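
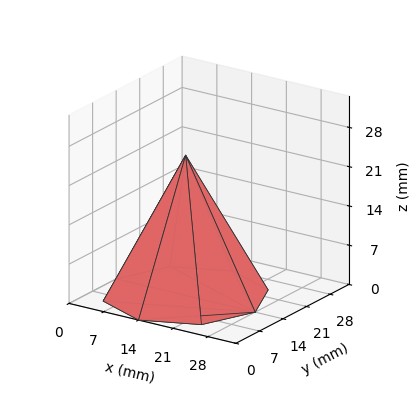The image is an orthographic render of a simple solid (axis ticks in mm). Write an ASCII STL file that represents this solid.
Reading the render: the shape is a regular 8-sided pyramid, base circumscribed radius ≈ 14 mm, apex at z ≈ 25 mm (dimensions read to the nearest mm from the axis ticks). For the STL, each face is triangulated and given an outward normal.

solid part
  facet normal 0.0000 0.0000 -1.0000
    outer loop
      vertex 14.0 28.0 0.0
      vertex 23.9 23.9 0.0
      vertex 28.0 14.0 0.0
    endloop
  endfacet
  facet normal 0.0000 0.0000 -1.0000
    outer loop
      vertex 4.1 23.9 0.0
      vertex 14.0 28.0 0.0
      vertex 28.0 14.0 0.0
    endloop
  endfacet
  facet normal 0.0000 0.0000 -1.0000
    outer loop
      vertex 0.0 14.0 0.0
      vertex 4.1 23.9 0.0
      vertex 28.0 14.0 0.0
    endloop
  endfacet
  facet normal 0.0000 0.0000 -1.0000
    outer loop
      vertex 4.1 4.1 0.0
      vertex 0.0 14.0 0.0
      vertex 28.0 14.0 0.0
    endloop
  endfacet
  facet normal 0.0000 0.0000 -1.0000
    outer loop
      vertex 14.0 0.0 0.0
      vertex 4.1 4.1 0.0
      vertex 28.0 14.0 0.0
    endloop
  endfacet
  facet normal 0.0000 0.0000 -1.0000
    outer loop
      vertex 23.9 4.1 0.0
      vertex 14.0 0.0 0.0
      vertex 28.0 14.0 0.0
    endloop
  endfacet
  facet normal 0.8206 0.3398 0.4595
    outer loop
      vertex 28.0 14.0 0.0
      vertex 23.9 23.9 0.0
      vertex 14.0 14.0 25.0
    endloop
  endfacet
  facet normal 0.3398 0.8206 0.4595
    outer loop
      vertex 23.9 23.9 0.0
      vertex 14.0 28.0 0.0
      vertex 14.0 14.0 25.0
    endloop
  endfacet
  facet normal -0.3398 0.8206 0.4595
    outer loop
      vertex 14.0 28.0 0.0
      vertex 4.1 23.9 0.0
      vertex 14.0 14.0 25.0
    endloop
  endfacet
  facet normal -0.8206 0.3398 0.4595
    outer loop
      vertex 4.1 23.9 0.0
      vertex 0.0 14.0 0.0
      vertex 14.0 14.0 25.0
    endloop
  endfacet
  facet normal -0.8206 -0.3398 0.4595
    outer loop
      vertex 0.0 14.0 0.0
      vertex 4.1 4.1 0.0
      vertex 14.0 14.0 25.0
    endloop
  endfacet
  facet normal -0.3398 -0.8206 0.4595
    outer loop
      vertex 4.1 4.1 0.0
      vertex 14.0 0.0 0.0
      vertex 14.0 14.0 25.0
    endloop
  endfacet
  facet normal 0.3398 -0.8206 0.4595
    outer loop
      vertex 14.0 0.0 0.0
      vertex 23.9 4.1 0.0
      vertex 14.0 14.0 25.0
    endloop
  endfacet
  facet normal 0.8206 -0.3398 0.4595
    outer loop
      vertex 23.9 4.1 0.0
      vertex 28.0 14.0 0.0
      vertex 14.0 14.0 25.0
    endloop
  endfacet
endsolid part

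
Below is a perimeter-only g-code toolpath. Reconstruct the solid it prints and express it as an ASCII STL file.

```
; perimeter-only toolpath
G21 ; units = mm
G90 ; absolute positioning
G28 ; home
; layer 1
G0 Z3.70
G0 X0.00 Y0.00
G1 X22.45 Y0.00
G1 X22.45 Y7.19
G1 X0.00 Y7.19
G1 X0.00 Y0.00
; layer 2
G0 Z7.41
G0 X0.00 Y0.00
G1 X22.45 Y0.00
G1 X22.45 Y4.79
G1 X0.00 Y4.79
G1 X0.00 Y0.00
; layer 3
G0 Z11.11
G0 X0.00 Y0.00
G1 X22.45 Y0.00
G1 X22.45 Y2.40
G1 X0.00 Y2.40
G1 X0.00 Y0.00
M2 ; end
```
solid part
  facet normal 0.0000 0.0000 -1.0000
    outer loop
      vertex 22.45 9.59 0.00
      vertex 22.45 0.00 0.00
      vertex 0.00 0.00 0.00
    endloop
  endfacet
  facet normal 0.0000 0.0000 -1.0000
    outer loop
      vertex 0.00 9.59 0.00
      vertex 22.45 9.59 0.00
      vertex 0.00 0.00 0.00
    endloop
  endfacet
  facet normal 0.0000 -1.0000 0.0000
    outer loop
      vertex 0.00 0.00 0.00
      vertex 22.45 0.00 0.00
      vertex 22.45 0.00 14.81
    endloop
  endfacet
  facet normal 0.0000 -1.0000 0.0000
    outer loop
      vertex 0.00 0.00 0.00
      vertex 22.45 0.00 14.81
      vertex 0.00 0.00 14.81
    endloop
  endfacet
  facet normal 0.0000 0.8394 0.5435
    outer loop
      vertex 0.00 0.00 14.81
      vertex 22.45 0.00 14.81
      vertex 22.45 9.59 0.00
    endloop
  endfacet
  facet normal 0.0000 0.8394 0.5435
    outer loop
      vertex 0.00 0.00 14.81
      vertex 22.45 9.59 0.00
      vertex 0.00 9.59 0.00
    endloop
  endfacet
  facet normal -1.0000 0.0000 0.0000
    outer loop
      vertex 0.00 0.00 14.81
      vertex 0.00 9.59 0.00
      vertex 0.00 0.00 0.00
    endloop
  endfacet
  facet normal 1.0000 0.0000 0.0000
    outer loop
      vertex 22.45 0.00 0.00
      vertex 22.45 9.59 0.00
      vertex 22.45 0.00 14.81
    endloop
  endfacet
endsolid part

The G0 Z moves step by Δz≈3.70 mm. The G1 loops shrink linearly with z, so the solid tapers from its base footprint up to z≈14.8. Closing with a flat bottom cap and the tapered top and triangulating gives 8 facets — a wedge (ramp): 22.4 × 9.59 mm base, rising to 14.8 mm along the y=0 edge and sloping linearly to z=0 at y=9.59.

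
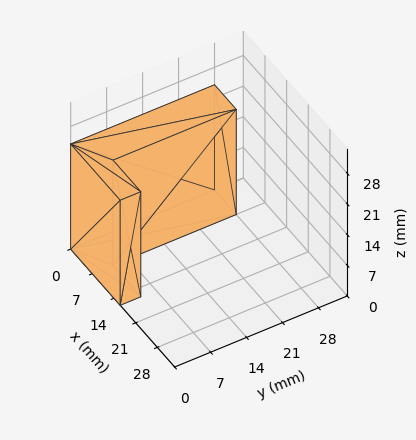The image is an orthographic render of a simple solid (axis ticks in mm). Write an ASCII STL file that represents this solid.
Reading the render: the shape is an L-shaped prism: outer 16 × 28 mm, arm thicknesses ≈ 4 mm (horizontal) and 7 mm (vertical), extruded 24 mm in z (dimensions read to the nearest mm from the axis ticks). For the STL, each face is triangulated and given an outward normal.

solid part
  facet normal 0.0000 0.0000 -1.0000
    outer loop
      vertex 16.00 4.00 0.00
      vertex 16.00 0.00 0.00
      vertex 0.00 0.00 0.00
    endloop
  endfacet
  facet normal 0.0000 0.0000 -1.0000
    outer loop
      vertex 7.00 4.00 0.00
      vertex 16.00 4.00 0.00
      vertex 0.00 0.00 0.00
    endloop
  endfacet
  facet normal 0.0000 0.0000 -1.0000
    outer loop
      vertex 7.00 28.00 0.00
      vertex 7.00 4.00 0.00
      vertex 0.00 0.00 0.00
    endloop
  endfacet
  facet normal 0.0000 0.0000 -1.0000
    outer loop
      vertex 0.00 28.00 0.00
      vertex 7.00 28.00 0.00
      vertex 0.00 0.00 0.00
    endloop
  endfacet
  facet normal 0.0000 0.0000 1.0000
    outer loop
      vertex 0.00 0.00 24.00
      vertex 16.00 0.00 24.00
      vertex 16.00 4.00 24.00
    endloop
  endfacet
  facet normal 0.0000 0.0000 1.0000
    outer loop
      vertex 0.00 0.00 24.00
      vertex 16.00 4.00 24.00
      vertex 7.00 4.00 24.00
    endloop
  endfacet
  facet normal 0.0000 0.0000 1.0000
    outer loop
      vertex 0.00 0.00 24.00
      vertex 7.00 4.00 24.00
      vertex 7.00 28.00 24.00
    endloop
  endfacet
  facet normal 0.0000 0.0000 1.0000
    outer loop
      vertex 0.00 0.00 24.00
      vertex 7.00 28.00 24.00
      vertex 0.00 28.00 24.00
    endloop
  endfacet
  facet normal 0.0000 -1.0000 0.0000
    outer loop
      vertex 0.00 0.00 0.00
      vertex 16.00 0.00 0.00
      vertex 16.00 0.00 24.00
    endloop
  endfacet
  facet normal 0.0000 -1.0000 0.0000
    outer loop
      vertex 0.00 0.00 0.00
      vertex 16.00 0.00 24.00
      vertex 0.00 0.00 24.00
    endloop
  endfacet
  facet normal 1.0000 0.0000 0.0000
    outer loop
      vertex 16.00 0.00 0.00
      vertex 16.00 4.00 0.00
      vertex 16.00 4.00 24.00
    endloop
  endfacet
  facet normal 1.0000 0.0000 0.0000
    outer loop
      vertex 16.00 0.00 0.00
      vertex 16.00 4.00 24.00
      vertex 16.00 0.00 24.00
    endloop
  endfacet
  facet normal 0.0000 1.0000 0.0000
    outer loop
      vertex 16.00 4.00 0.00
      vertex 7.00 4.00 0.00
      vertex 7.00 4.00 24.00
    endloop
  endfacet
  facet normal 0.0000 1.0000 0.0000
    outer loop
      vertex 16.00 4.00 0.00
      vertex 7.00 4.00 24.00
      vertex 16.00 4.00 24.00
    endloop
  endfacet
  facet normal 1.0000 0.0000 0.0000
    outer loop
      vertex 7.00 4.00 0.00
      vertex 7.00 28.00 0.00
      vertex 7.00 28.00 24.00
    endloop
  endfacet
  facet normal 1.0000 0.0000 0.0000
    outer loop
      vertex 7.00 4.00 0.00
      vertex 7.00 28.00 24.00
      vertex 7.00 4.00 24.00
    endloop
  endfacet
  facet normal 0.0000 1.0000 0.0000
    outer loop
      vertex 7.00 28.00 0.00
      vertex 0.00 28.00 0.00
      vertex 0.00 28.00 24.00
    endloop
  endfacet
  facet normal 0.0000 1.0000 0.0000
    outer loop
      vertex 7.00 28.00 0.00
      vertex 0.00 28.00 24.00
      vertex 7.00 28.00 24.00
    endloop
  endfacet
  facet normal -1.0000 0.0000 0.0000
    outer loop
      vertex 0.00 28.00 0.00
      vertex 0.00 0.00 0.00
      vertex 0.00 0.00 24.00
    endloop
  endfacet
  facet normal -1.0000 0.0000 0.0000
    outer loop
      vertex 0.00 28.00 0.00
      vertex 0.00 0.00 24.00
      vertex 0.00 28.00 24.00
    endloop
  endfacet
endsolid part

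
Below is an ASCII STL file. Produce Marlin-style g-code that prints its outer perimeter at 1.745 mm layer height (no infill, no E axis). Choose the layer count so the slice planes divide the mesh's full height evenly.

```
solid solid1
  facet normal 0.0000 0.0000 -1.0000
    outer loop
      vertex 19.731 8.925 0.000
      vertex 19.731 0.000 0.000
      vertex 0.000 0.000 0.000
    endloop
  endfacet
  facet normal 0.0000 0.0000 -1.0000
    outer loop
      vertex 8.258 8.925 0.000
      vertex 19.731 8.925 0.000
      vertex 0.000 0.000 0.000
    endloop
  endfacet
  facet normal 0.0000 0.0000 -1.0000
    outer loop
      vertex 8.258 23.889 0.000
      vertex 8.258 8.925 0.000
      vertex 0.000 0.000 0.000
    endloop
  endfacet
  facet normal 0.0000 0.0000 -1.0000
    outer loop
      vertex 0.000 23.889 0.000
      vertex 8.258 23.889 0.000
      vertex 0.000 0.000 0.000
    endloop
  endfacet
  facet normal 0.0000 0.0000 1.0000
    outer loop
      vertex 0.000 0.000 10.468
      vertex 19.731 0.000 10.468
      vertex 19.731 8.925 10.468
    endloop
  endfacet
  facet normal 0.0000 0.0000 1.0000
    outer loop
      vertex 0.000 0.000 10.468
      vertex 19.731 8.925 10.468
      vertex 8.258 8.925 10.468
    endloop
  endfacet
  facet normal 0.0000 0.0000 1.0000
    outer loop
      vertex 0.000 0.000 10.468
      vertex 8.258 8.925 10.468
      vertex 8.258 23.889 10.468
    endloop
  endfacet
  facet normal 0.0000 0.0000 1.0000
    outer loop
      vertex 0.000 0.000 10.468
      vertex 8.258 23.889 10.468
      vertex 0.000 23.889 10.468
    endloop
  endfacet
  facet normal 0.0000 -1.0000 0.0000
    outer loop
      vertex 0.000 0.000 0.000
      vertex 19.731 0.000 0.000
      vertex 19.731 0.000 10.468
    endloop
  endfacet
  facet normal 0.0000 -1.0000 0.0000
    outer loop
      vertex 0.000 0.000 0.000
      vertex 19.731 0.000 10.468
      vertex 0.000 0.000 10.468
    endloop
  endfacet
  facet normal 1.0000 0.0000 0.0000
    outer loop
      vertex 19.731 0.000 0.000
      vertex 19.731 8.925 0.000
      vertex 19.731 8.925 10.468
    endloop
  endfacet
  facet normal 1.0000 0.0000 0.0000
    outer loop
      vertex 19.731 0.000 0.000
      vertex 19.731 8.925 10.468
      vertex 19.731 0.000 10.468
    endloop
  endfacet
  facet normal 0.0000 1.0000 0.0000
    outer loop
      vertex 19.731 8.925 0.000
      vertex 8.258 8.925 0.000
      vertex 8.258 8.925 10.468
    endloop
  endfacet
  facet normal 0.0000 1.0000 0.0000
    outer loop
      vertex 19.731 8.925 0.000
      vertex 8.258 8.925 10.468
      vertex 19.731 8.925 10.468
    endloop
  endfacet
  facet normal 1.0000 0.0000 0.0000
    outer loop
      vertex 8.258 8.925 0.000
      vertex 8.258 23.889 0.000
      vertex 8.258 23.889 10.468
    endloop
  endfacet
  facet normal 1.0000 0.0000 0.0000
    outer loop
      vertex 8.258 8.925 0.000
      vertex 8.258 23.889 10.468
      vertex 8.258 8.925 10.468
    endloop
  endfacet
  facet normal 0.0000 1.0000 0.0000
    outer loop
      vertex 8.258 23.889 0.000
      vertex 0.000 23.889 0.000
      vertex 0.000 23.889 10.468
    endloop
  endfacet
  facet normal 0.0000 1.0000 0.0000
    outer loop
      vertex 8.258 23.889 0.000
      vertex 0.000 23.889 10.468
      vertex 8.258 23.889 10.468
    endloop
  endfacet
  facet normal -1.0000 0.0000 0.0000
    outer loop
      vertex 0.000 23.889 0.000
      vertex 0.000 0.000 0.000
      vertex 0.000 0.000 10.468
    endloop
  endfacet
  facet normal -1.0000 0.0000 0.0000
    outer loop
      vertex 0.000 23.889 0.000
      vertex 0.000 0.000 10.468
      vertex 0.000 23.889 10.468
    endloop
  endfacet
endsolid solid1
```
; perimeter-only toolpath
G21 ; units = mm
G90 ; absolute positioning
G28 ; home
; layer 1
G0 Z1.745
G0 X0.000 Y0.000
G1 X19.731 Y0.000
G1 X19.731 Y8.925
G1 X8.258 Y8.925
G1 X8.258 Y23.889
G1 X0.000 Y23.889
G1 X0.000 Y0.000
; layer 2
G0 Z3.489
G0 X0.000 Y0.000
G1 X19.731 Y0.000
G1 X19.731 Y8.925
G1 X8.258 Y8.925
G1 X8.258 Y23.889
G1 X0.000 Y23.889
G1 X0.000 Y0.000
; layer 3
G0 Z5.234
G0 X0.000 Y0.000
G1 X19.731 Y0.000
G1 X19.731 Y8.925
G1 X8.258 Y8.925
G1 X8.258 Y23.889
G1 X0.000 Y23.889
G1 X0.000 Y0.000
; layer 4
G0 Z6.979
G0 X0.000 Y0.000
G1 X19.731 Y0.000
G1 X19.731 Y8.925
G1 X8.258 Y8.925
G1 X8.258 Y23.889
G1 X0.000 Y23.889
G1 X0.000 Y0.000
; layer 5
G0 Z8.723
G0 X0.000 Y0.000
G1 X19.731 Y0.000
G1 X19.731 Y8.925
G1 X8.258 Y8.925
G1 X8.258 Y23.889
G1 X0.000 Y23.889
G1 X0.000 Y0.000
; layer 6
G0 Z10.468
G0 X0.000 Y0.000
G1 X19.731 Y0.000
G1 X19.731 Y8.925
G1 X8.258 Y8.925
G1 X8.258 Y23.889
G1 X0.000 Y23.889
G1 X0.000 Y0.000
M2 ; end

The solid is an L-shaped prism: outer 19.7 × 23.9 mm, arm thicknesses ≈ 8.93 mm (horizontal) and 8.26 mm (vertical), extruded 10.5 mm in z. Slicing at Δz = 1.745 mm — 6 equal slices spanning the solid's height, so layer i sits at z = i·h/6 — gives 6 non-empty perimeters. Each is a 6-segment closed polygon; G0 lifts to the layer z and rapids to the start vertex, then G1 traces the edges.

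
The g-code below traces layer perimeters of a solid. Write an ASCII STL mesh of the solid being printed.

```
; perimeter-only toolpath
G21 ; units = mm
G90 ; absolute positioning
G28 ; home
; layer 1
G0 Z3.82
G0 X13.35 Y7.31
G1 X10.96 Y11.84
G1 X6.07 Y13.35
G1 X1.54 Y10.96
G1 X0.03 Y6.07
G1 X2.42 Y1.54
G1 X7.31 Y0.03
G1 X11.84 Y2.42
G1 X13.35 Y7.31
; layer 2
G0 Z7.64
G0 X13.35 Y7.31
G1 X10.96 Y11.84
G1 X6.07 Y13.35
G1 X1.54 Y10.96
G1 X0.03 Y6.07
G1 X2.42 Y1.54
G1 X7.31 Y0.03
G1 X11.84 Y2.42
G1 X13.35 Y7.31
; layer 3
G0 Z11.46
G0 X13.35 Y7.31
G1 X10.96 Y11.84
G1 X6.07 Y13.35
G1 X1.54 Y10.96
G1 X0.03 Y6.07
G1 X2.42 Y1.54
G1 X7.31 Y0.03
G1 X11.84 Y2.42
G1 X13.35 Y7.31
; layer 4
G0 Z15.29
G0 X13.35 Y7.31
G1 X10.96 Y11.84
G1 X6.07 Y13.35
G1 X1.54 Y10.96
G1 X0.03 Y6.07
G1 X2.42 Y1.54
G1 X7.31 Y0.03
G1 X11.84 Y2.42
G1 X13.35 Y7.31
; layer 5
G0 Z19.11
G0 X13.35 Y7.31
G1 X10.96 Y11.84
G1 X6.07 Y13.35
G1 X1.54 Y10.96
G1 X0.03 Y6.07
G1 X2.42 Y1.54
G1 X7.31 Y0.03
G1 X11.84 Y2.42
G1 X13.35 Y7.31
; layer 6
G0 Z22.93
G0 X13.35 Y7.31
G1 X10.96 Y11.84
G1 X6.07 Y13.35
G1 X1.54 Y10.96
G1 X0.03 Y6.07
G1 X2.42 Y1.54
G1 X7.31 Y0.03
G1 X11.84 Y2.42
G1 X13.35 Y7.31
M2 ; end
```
solid part
  facet normal 0.0000 0.0000 -1.0000
    outer loop
      vertex 6.07 13.35 0.00
      vertex 10.96 11.84 0.00
      vertex 13.35 7.31 0.00
    endloop
  endfacet
  facet normal 0.0000 0.0000 -1.0000
    outer loop
      vertex 1.54 10.96 0.00
      vertex 6.07 13.35 0.00
      vertex 13.35 7.31 0.00
    endloop
  endfacet
  facet normal 0.0000 0.0000 -1.0000
    outer loop
      vertex 0.03 6.07 0.00
      vertex 1.54 10.96 0.00
      vertex 13.35 7.31 0.00
    endloop
  endfacet
  facet normal 0.0000 0.0000 -1.0000
    outer loop
      vertex 2.42 1.54 0.00
      vertex 0.03 6.07 0.00
      vertex 13.35 7.31 0.00
    endloop
  endfacet
  facet normal 0.0000 0.0000 -1.0000
    outer loop
      vertex 7.31 0.03 0.00
      vertex 2.42 1.54 0.00
      vertex 13.35 7.31 0.00
    endloop
  endfacet
  facet normal 0.0000 0.0000 -1.0000
    outer loop
      vertex 11.84 2.42 0.00
      vertex 7.31 0.03 0.00
      vertex 13.35 7.31 0.00
    endloop
  endfacet
  facet normal 0.0000 0.0000 1.0000
    outer loop
      vertex 13.35 7.31 22.93
      vertex 10.96 11.84 22.93
      vertex 6.07 13.35 22.93
    endloop
  endfacet
  facet normal 0.0000 0.0000 1.0000
    outer loop
      vertex 13.35 7.31 22.93
      vertex 6.07 13.35 22.93
      vertex 1.54 10.96 22.93
    endloop
  endfacet
  facet normal 0.0000 0.0000 1.0000
    outer loop
      vertex 13.35 7.31 22.93
      vertex 1.54 10.96 22.93
      vertex 0.03 6.07 22.93
    endloop
  endfacet
  facet normal 0.0000 0.0000 1.0000
    outer loop
      vertex 13.35 7.31 22.93
      vertex 0.03 6.07 22.93
      vertex 2.42 1.54 22.93
    endloop
  endfacet
  facet normal 0.0000 0.0000 1.0000
    outer loop
      vertex 13.35 7.31 22.93
      vertex 2.42 1.54 22.93
      vertex 7.31 0.03 22.93
    endloop
  endfacet
  facet normal 0.0000 0.0000 1.0000
    outer loop
      vertex 13.35 7.31 22.93
      vertex 7.31 0.03 22.93
      vertex 11.84 2.42 22.93
    endloop
  endfacet
  facet normal 0.8845 0.4666 0.0000
    outer loop
      vertex 13.35 7.31 0.00
      vertex 10.96 11.84 0.00
      vertex 10.96 11.84 22.93
    endloop
  endfacet
  facet normal 0.8845 0.4666 0.0000
    outer loop
      vertex 13.35 7.31 0.00
      vertex 10.96 11.84 22.93
      vertex 13.35 7.31 22.93
    endloop
  endfacet
  facet normal 0.2950 0.9555 0.0000
    outer loop
      vertex 10.96 11.84 0.00
      vertex 6.07 13.35 0.00
      vertex 6.07 13.35 22.93
    endloop
  endfacet
  facet normal 0.2950 0.9555 0.0000
    outer loop
      vertex 10.96 11.84 0.00
      vertex 6.07 13.35 22.93
      vertex 10.96 11.84 22.93
    endloop
  endfacet
  facet normal -0.4666 0.8845 0.0000
    outer loop
      vertex 6.07 13.35 0.00
      vertex 1.54 10.96 0.00
      vertex 1.54 10.96 22.93
    endloop
  endfacet
  facet normal -0.4666 0.8845 0.0000
    outer loop
      vertex 6.07 13.35 0.00
      vertex 1.54 10.96 22.93
      vertex 6.07 13.35 22.93
    endloop
  endfacet
  facet normal -0.9555 0.2950 0.0000
    outer loop
      vertex 1.54 10.96 0.00
      vertex 0.03 6.07 0.00
      vertex 0.03 6.07 22.93
    endloop
  endfacet
  facet normal -0.9555 0.2950 0.0000
    outer loop
      vertex 1.54 10.96 0.00
      vertex 0.03 6.07 22.93
      vertex 1.54 10.96 22.93
    endloop
  endfacet
  facet normal -0.8845 -0.4666 0.0000
    outer loop
      vertex 0.03 6.07 0.00
      vertex 2.42 1.54 0.00
      vertex 2.42 1.54 22.93
    endloop
  endfacet
  facet normal -0.8845 -0.4666 0.0000
    outer loop
      vertex 0.03 6.07 0.00
      vertex 2.42 1.54 22.93
      vertex 0.03 6.07 22.93
    endloop
  endfacet
  facet normal -0.2950 -0.9555 0.0000
    outer loop
      vertex 2.42 1.54 0.00
      vertex 7.31 0.03 0.00
      vertex 7.31 0.03 22.93
    endloop
  endfacet
  facet normal -0.2950 -0.9555 0.0000
    outer loop
      vertex 2.42 1.54 0.00
      vertex 7.31 0.03 22.93
      vertex 2.42 1.54 22.93
    endloop
  endfacet
  facet normal 0.4666 -0.8845 0.0000
    outer loop
      vertex 7.31 0.03 0.00
      vertex 11.84 2.42 0.00
      vertex 11.84 2.42 22.93
    endloop
  endfacet
  facet normal 0.4666 -0.8845 0.0000
    outer loop
      vertex 7.31 0.03 0.00
      vertex 11.84 2.42 22.93
      vertex 7.31 0.03 22.93
    endloop
  endfacet
  facet normal 0.9555 -0.2950 0.0000
    outer loop
      vertex 11.84 2.42 0.00
      vertex 13.35 7.31 0.00
      vertex 13.35 7.31 22.93
    endloop
  endfacet
  facet normal 0.9555 -0.2950 0.0000
    outer loop
      vertex 11.84 2.42 0.00
      vertex 13.35 7.31 22.93
      vertex 11.84 2.42 22.93
    endloop
  endfacet
endsolid part

The G0 Z moves step by Δz≈3.82 mm. Every layer's G1 loop is the same polygon, so the solid is a straight extrusion of it from z=0 to z≈22.9. Closing with flat bottom and top caps and triangulating gives 28 facets — a regular 8-sided prism (a cylinder approximated with 8 flat sides), circumscribed radius ≈ 6.69 mm, height ≈ 22.9 mm.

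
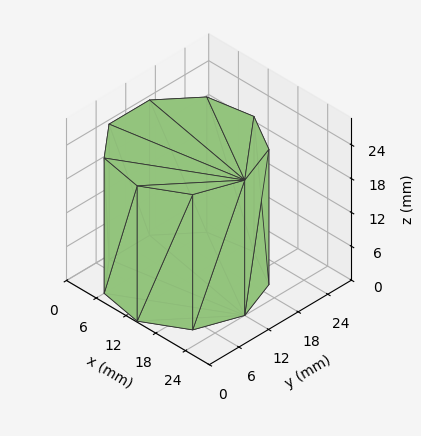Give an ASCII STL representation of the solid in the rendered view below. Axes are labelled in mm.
Reading the render: the shape is a regular 9-sided prism (a cylinder approximated with 9 flat sides), circumscribed radius ≈ 12 mm, height ≈ 24 mm (dimensions read to the nearest mm from the axis ticks). For the STL, each face is triangulated and given an outward normal.

solid part
  facet normal 0.0000 0.0000 -1.0000
    outer loop
      vertex 14.084 23.818 0.000
      vertex 21.193 19.713 0.000
      vertex 24.000 12.000 0.000
    endloop
  endfacet
  facet normal 0.0000 0.0000 -1.0000
    outer loop
      vertex 6.000 22.392 0.000
      vertex 14.084 23.818 0.000
      vertex 24.000 12.000 0.000
    endloop
  endfacet
  facet normal 0.0000 0.0000 -1.0000
    outer loop
      vertex 0.724 16.104 0.000
      vertex 6.000 22.392 0.000
      vertex 24.000 12.000 0.000
    endloop
  endfacet
  facet normal 0.0000 0.0000 -1.0000
    outer loop
      vertex 0.724 7.896 0.000
      vertex 0.724 16.104 0.000
      vertex 24.000 12.000 0.000
    endloop
  endfacet
  facet normal 0.0000 0.0000 -1.0000
    outer loop
      vertex 6.000 1.608 0.000
      vertex 0.724 7.896 0.000
      vertex 24.000 12.000 0.000
    endloop
  endfacet
  facet normal 0.0000 0.0000 -1.0000
    outer loop
      vertex 14.084 0.182 0.000
      vertex 6.000 1.608 0.000
      vertex 24.000 12.000 0.000
    endloop
  endfacet
  facet normal 0.0000 0.0000 -1.0000
    outer loop
      vertex 21.193 4.287 0.000
      vertex 14.084 0.182 0.000
      vertex 24.000 12.000 0.000
    endloop
  endfacet
  facet normal 0.0000 0.0000 1.0000
    outer loop
      vertex 24.000 12.000 24.000
      vertex 21.193 19.713 24.000
      vertex 14.084 23.818 24.000
    endloop
  endfacet
  facet normal 0.0000 0.0000 1.0000
    outer loop
      vertex 24.000 12.000 24.000
      vertex 14.084 23.818 24.000
      vertex 6.000 22.392 24.000
    endloop
  endfacet
  facet normal 0.0000 0.0000 1.0000
    outer loop
      vertex 24.000 12.000 24.000
      vertex 6.000 22.392 24.000
      vertex 0.724 16.104 24.000
    endloop
  endfacet
  facet normal 0.0000 0.0000 1.0000
    outer loop
      vertex 24.000 12.000 24.000
      vertex 0.724 16.104 24.000
      vertex 0.724 7.896 24.000
    endloop
  endfacet
  facet normal 0.0000 0.0000 1.0000
    outer loop
      vertex 24.000 12.000 24.000
      vertex 0.724 7.896 24.000
      vertex 6.000 1.608 24.000
    endloop
  endfacet
  facet normal 0.0000 0.0000 1.0000
    outer loop
      vertex 24.000 12.000 24.000
      vertex 6.000 1.608 24.000
      vertex 14.084 0.182 24.000
    endloop
  endfacet
  facet normal 0.0000 0.0000 1.0000
    outer loop
      vertex 24.000 12.000 24.000
      vertex 14.084 0.182 24.000
      vertex 21.193 4.287 24.000
    endloop
  endfacet
  facet normal 0.9397 0.3420 0.0000
    outer loop
      vertex 24.000 12.000 0.000
      vertex 21.193 19.713 0.000
      vertex 21.193 19.713 24.000
    endloop
  endfacet
  facet normal 0.9397 0.3420 0.0000
    outer loop
      vertex 24.000 12.000 0.000
      vertex 21.193 19.713 24.000
      vertex 24.000 12.000 24.000
    endloop
  endfacet
  facet normal 0.5001 0.8660 0.0000
    outer loop
      vertex 21.193 19.713 0.000
      vertex 14.084 23.818 0.000
      vertex 14.084 23.818 24.000
    endloop
  endfacet
  facet normal 0.5001 0.8660 0.0000
    outer loop
      vertex 21.193 19.713 0.000
      vertex 14.084 23.818 24.000
      vertex 21.193 19.713 24.000
    endloop
  endfacet
  facet normal -0.1737 0.9848 0.0000
    outer loop
      vertex 14.084 23.818 0.000
      vertex 6.000 22.392 0.000
      vertex 6.000 22.392 24.000
    endloop
  endfacet
  facet normal -0.1737 0.9848 0.0000
    outer loop
      vertex 14.084 23.818 0.000
      vertex 6.000 22.392 24.000
      vertex 14.084 23.818 24.000
    endloop
  endfacet
  facet normal -0.7661 0.6428 0.0000
    outer loop
      vertex 6.000 22.392 0.000
      vertex 0.724 16.104 0.000
      vertex 0.724 16.104 24.000
    endloop
  endfacet
  facet normal -0.7661 0.6428 0.0000
    outer loop
      vertex 6.000 22.392 0.000
      vertex 0.724 16.104 24.000
      vertex 6.000 22.392 24.000
    endloop
  endfacet
  facet normal -1.0000 0.0000 0.0000
    outer loop
      vertex 0.724 16.104 0.000
      vertex 0.724 7.896 0.000
      vertex 0.724 7.896 24.000
    endloop
  endfacet
  facet normal -1.0000 0.0000 0.0000
    outer loop
      vertex 0.724 16.104 0.000
      vertex 0.724 7.896 24.000
      vertex 0.724 16.104 24.000
    endloop
  endfacet
  facet normal -0.7661 -0.6428 0.0000
    outer loop
      vertex 0.724 7.896 0.000
      vertex 6.000 1.608 0.000
      vertex 6.000 1.608 24.000
    endloop
  endfacet
  facet normal -0.7661 -0.6428 0.0000
    outer loop
      vertex 0.724 7.896 0.000
      vertex 6.000 1.608 24.000
      vertex 0.724 7.896 24.000
    endloop
  endfacet
  facet normal -0.1737 -0.9848 0.0000
    outer loop
      vertex 6.000 1.608 0.000
      vertex 14.084 0.182 0.000
      vertex 14.084 0.182 24.000
    endloop
  endfacet
  facet normal -0.1737 -0.9848 0.0000
    outer loop
      vertex 6.000 1.608 0.000
      vertex 14.084 0.182 24.000
      vertex 6.000 1.608 24.000
    endloop
  endfacet
  facet normal 0.5001 -0.8660 0.0000
    outer loop
      vertex 14.084 0.182 0.000
      vertex 21.193 4.287 0.000
      vertex 21.193 4.287 24.000
    endloop
  endfacet
  facet normal 0.5001 -0.8660 0.0000
    outer loop
      vertex 14.084 0.182 0.000
      vertex 21.193 4.287 24.000
      vertex 14.084 0.182 24.000
    endloop
  endfacet
  facet normal 0.9397 -0.3420 0.0000
    outer loop
      vertex 21.193 4.287 0.000
      vertex 24.000 12.000 0.000
      vertex 24.000 12.000 24.000
    endloop
  endfacet
  facet normal 0.9397 -0.3420 0.0000
    outer loop
      vertex 21.193 4.287 0.000
      vertex 24.000 12.000 24.000
      vertex 21.193 4.287 24.000
    endloop
  endfacet
endsolid part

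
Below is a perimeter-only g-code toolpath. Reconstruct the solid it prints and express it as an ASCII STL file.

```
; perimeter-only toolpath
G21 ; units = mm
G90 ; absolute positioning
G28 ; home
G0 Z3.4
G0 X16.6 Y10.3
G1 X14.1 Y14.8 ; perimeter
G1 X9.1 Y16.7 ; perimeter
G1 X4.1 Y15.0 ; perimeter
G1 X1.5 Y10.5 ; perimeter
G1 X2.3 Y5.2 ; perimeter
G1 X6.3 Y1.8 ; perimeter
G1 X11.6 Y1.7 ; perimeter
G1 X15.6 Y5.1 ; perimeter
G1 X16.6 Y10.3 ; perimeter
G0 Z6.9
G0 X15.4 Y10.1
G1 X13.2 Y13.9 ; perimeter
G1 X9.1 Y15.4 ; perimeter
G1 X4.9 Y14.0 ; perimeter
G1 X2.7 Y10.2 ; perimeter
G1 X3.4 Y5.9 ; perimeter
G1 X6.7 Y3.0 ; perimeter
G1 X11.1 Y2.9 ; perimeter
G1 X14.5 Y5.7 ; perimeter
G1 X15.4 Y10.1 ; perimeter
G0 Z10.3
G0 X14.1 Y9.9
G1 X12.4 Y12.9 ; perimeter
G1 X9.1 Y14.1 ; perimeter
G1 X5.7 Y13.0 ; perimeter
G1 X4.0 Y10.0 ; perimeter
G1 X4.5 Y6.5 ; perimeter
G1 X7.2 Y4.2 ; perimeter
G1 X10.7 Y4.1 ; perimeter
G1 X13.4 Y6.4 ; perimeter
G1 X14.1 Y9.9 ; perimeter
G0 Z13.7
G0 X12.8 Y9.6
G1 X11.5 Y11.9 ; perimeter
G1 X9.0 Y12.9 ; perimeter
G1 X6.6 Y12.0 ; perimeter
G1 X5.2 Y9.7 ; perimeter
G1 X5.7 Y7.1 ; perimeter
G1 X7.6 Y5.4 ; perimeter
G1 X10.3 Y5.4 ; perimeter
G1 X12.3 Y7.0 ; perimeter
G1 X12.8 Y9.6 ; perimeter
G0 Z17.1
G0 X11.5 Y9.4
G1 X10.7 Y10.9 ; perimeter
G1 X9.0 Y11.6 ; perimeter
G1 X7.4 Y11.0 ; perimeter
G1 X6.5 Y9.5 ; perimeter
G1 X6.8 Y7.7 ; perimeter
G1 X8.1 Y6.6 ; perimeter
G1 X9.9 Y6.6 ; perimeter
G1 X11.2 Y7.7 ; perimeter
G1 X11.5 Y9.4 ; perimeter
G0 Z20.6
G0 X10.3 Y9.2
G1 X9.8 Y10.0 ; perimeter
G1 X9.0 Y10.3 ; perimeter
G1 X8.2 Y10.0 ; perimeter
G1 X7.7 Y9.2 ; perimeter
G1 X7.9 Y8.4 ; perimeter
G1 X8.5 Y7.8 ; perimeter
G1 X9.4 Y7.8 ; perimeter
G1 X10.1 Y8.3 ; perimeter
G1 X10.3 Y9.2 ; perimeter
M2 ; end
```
solid part
  facet normal 0.0000 0.0000 -1.0000
    outer loop
      vertex 9.1 18.0 0.0
      vertex 14.9 15.8 0.0
      vertex 17.9 10.5 0.0
    endloop
  endfacet
  facet normal 0.0000 0.0000 -1.0000
    outer loop
      vertex 3.3 16.0 0.0
      vertex 9.1 18.0 0.0
      vertex 17.9 10.5 0.0
    endloop
  endfacet
  facet normal 0.0000 0.0000 -1.0000
    outer loop
      vertex 0.2 10.7 0.0
      vertex 3.3 16.0 0.0
      vertex 17.9 10.5 0.0
    endloop
  endfacet
  facet normal 0.0000 0.0000 -1.0000
    outer loop
      vertex 1.2 4.6 0.0
      vertex 0.2 10.7 0.0
      vertex 17.9 10.5 0.0
    endloop
  endfacet
  facet normal 0.0000 0.0000 -1.0000
    outer loop
      vertex 5.8 0.6 0.0
      vertex 1.2 4.6 0.0
      vertex 17.9 10.5 0.0
    endloop
  endfacet
  facet normal 0.0000 0.0000 -1.0000
    outer loop
      vertex 12.0 0.5 0.0
      vertex 5.8 0.6 0.0
      vertex 17.9 10.5 0.0
    endloop
  endfacet
  facet normal 0.0000 0.0000 -1.0000
    outer loop
      vertex 16.7 4.4 0.0
      vertex 12.0 0.5 0.0
      vertex 17.9 10.5 0.0
    endloop
  endfacet
  facet normal 0.8205 0.4644 0.3333
    outer loop
      vertex 17.9 10.5 0.0
      vertex 14.9 15.8 0.0
      vertex 9.0 9.0 24.0
    endloop
  endfacet
  facet normal 0.3345 0.8819 0.3321
    outer loop
      vertex 14.9 15.8 0.0
      vertex 9.1 18.0 0.0
      vertex 9.0 9.0 24.0
    endloop
  endfacet
  facet normal -0.3074 0.8914 0.3330
    outer loop
      vertex 9.1 18.0 0.0
      vertex 3.3 16.0 0.0
      vertex 9.0 9.0 24.0
    endloop
  endfacet
  facet normal -0.8142 0.4762 0.3323
    outer loop
      vertex 3.3 16.0 0.0
      vertex 0.2 10.7 0.0
      vertex 9.0 9.0 24.0
    endloop
  endfacet
  facet normal -0.9313 -0.1527 0.3307
    outer loop
      vertex 0.2 10.7 0.0
      vertex 1.2 4.6 0.0
      vertex 9.0 9.0 24.0
    endloop
  endfacet
  facet normal -0.6190 -0.7119 0.3317
    outer loop
      vertex 1.2 4.6 0.0
      vertex 5.8 0.6 0.0
      vertex 9.0 9.0 24.0
    endloop
  endfacet
  facet normal -0.0152 -0.9431 0.3321
    outer loop
      vertex 5.8 0.6 0.0
      vertex 12.0 0.5 0.0
      vertex 9.0 9.0 24.0
    endloop
  endfacet
  facet normal 0.6023 -0.7258 0.3323
    outer loop
      vertex 12.0 0.5 0.0
      vertex 16.7 4.4 0.0
      vertex 9.0 9.0 24.0
    endloop
  endfacet
  facet normal 0.9256 -0.1821 0.3319
    outer loop
      vertex 16.7 4.4 0.0
      vertex 17.9 10.5 0.0
      vertex 9.0 9.0 24.0
    endloop
  endfacet
endsolid part

The G0 Z moves step by Δz≈3.4 mm. The G1 loops shrink linearly with z, so the solid tapers from its base footprint up to z≈24. Closing with a flat bottom cap and the tapered top and triangulating gives 16 facets — a regular 9-sided pyramid, base circumscribed radius ≈ 9 mm, apex at z ≈ 24 mm.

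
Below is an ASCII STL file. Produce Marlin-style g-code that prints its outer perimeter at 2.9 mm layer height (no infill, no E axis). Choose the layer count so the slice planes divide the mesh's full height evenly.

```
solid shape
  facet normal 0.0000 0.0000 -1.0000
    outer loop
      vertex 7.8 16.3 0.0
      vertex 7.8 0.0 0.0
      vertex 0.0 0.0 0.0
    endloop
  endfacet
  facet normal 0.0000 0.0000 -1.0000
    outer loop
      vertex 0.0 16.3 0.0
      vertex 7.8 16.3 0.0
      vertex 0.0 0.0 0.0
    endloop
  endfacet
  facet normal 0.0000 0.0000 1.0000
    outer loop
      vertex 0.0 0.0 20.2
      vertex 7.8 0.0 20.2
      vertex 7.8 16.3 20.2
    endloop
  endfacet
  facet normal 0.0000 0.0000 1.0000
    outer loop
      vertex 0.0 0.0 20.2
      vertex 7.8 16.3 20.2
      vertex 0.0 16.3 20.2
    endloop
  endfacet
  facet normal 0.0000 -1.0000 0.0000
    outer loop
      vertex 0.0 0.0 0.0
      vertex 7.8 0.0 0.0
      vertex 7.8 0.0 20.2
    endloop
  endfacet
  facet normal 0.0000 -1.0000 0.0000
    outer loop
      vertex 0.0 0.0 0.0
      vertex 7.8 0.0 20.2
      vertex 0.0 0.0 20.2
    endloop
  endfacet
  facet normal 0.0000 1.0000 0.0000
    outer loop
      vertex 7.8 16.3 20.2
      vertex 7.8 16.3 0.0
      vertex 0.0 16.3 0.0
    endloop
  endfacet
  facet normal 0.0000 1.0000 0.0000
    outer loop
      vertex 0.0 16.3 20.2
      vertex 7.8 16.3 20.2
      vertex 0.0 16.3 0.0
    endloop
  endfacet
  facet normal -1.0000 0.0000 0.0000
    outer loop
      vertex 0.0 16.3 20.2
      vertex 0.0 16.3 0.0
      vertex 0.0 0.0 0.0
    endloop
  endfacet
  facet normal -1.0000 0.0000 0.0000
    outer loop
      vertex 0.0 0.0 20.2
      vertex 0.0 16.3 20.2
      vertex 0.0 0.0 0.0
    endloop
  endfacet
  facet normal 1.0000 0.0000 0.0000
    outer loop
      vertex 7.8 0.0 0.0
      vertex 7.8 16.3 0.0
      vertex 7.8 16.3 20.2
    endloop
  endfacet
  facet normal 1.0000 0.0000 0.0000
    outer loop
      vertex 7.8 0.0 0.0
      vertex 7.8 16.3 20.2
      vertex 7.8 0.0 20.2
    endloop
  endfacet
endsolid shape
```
; perimeter-only toolpath
G21 ; units = mm
G90 ; absolute positioning
G28 ; home
; layer 1
G0 Z2.9
G0 X0.0 Y0.0
G1 X7.8 Y0.0
G1 X7.8 Y16.3
G1 X0.0 Y16.3
G1 X0.0 Y0.0
; layer 2
G0 Z5.8
G0 X0.0 Y0.0
G1 X7.8 Y0.0
G1 X7.8 Y16.3
G1 X0.0 Y16.3
G1 X0.0 Y0.0
; layer 3
G0 Z8.7
G0 X0.0 Y0.0
G1 X7.8 Y0.0
G1 X7.8 Y16.3
G1 X0.0 Y16.3
G1 X0.0 Y0.0
; layer 4
G0 Z11.5
G0 X0.0 Y0.0
G1 X7.8 Y0.0
G1 X7.8 Y16.3
G1 X0.0 Y16.3
G1 X0.0 Y0.0
; layer 5
G0 Z14.4
G0 X0.0 Y0.0
G1 X7.8 Y0.0
G1 X7.8 Y16.3
G1 X0.0 Y16.3
G1 X0.0 Y0.0
; layer 6
G0 Z17.3
G0 X0.0 Y0.0
G1 X7.8 Y0.0
G1 X7.8 Y16.3
G1 X0.0 Y16.3
G1 X0.0 Y0.0
; layer 7
G0 Z20.2
G0 X0.0 Y0.0
G1 X7.8 Y0.0
G1 X7.8 Y16.3
G1 X0.0 Y16.3
G1 X0.0 Y0.0
M2 ; end

The solid is a rectangular box, roughly 7.8 × 16.3 mm footprint and 20.2 mm tall. Slicing at Δz = 2.9 mm — 7 equal slices spanning the solid's height, so layer i sits at z = i·h/7 — gives 7 non-empty perimeters. Each is a 4-segment closed polygon; G0 lifts to the layer z and rapids to the start vertex, then G1 traces the edges.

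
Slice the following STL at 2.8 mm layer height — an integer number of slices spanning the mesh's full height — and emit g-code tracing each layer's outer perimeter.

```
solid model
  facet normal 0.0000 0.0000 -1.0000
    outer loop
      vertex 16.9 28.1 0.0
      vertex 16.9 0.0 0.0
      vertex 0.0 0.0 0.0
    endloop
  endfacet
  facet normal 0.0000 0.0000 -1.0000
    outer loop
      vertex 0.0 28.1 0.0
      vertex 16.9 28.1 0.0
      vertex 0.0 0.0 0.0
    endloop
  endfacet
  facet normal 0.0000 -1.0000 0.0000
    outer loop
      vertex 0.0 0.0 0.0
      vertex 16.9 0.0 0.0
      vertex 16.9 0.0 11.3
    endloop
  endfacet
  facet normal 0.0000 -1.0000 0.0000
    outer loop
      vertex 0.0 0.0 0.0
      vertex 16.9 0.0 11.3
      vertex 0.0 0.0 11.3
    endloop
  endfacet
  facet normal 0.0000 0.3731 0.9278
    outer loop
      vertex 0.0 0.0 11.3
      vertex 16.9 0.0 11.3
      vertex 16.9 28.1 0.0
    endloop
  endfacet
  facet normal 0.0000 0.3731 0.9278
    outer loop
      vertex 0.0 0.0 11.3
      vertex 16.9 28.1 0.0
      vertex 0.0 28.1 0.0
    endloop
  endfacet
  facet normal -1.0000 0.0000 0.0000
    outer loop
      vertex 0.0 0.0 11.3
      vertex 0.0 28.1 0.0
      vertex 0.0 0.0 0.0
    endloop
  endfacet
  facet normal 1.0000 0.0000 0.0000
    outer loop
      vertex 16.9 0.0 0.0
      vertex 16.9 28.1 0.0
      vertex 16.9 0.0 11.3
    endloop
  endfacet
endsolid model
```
; perimeter-only toolpath
G21 ; units = mm
G90 ; absolute positioning
G28 ; home
; layer 1
G0 Z2.8
G0 X0.0 Y0.0
G1 X16.9 Y0.0
G1 X16.9 Y21.1
G1 X0.0 Y21.1
G1 X0.0 Y0.0
; layer 2
G0 Z5.7
G0 X0.0 Y0.0
G1 X16.9 Y0.0
G1 X16.9 Y14.1
G1 X0.0 Y14.1
G1 X0.0 Y0.0
; layer 3
G0 Z8.5
G0 X0.0 Y0.0
G1 X16.9 Y0.0
G1 X16.9 Y7.0
G1 X0.0 Y7.0
G1 X0.0 Y0.0
M2 ; end

The solid is a wedge (ramp): 16.9 × 28.1 mm base, rising to 11.3 mm along the y=0 edge and sloping linearly to z=0 at y=28.1. Slicing at Δz = 2.8 mm — 4 equal slices spanning the solid's height, so layer i sits at z = i·h/4 — gives 3 non-empty perimeters. Each is a 4-segment closed polygon; G0 lifts to the layer z and rapids to the start vertex, then G1 traces the edges. The cross-section shrinks linearly with z (the slice at the apex is degenerate and omitted).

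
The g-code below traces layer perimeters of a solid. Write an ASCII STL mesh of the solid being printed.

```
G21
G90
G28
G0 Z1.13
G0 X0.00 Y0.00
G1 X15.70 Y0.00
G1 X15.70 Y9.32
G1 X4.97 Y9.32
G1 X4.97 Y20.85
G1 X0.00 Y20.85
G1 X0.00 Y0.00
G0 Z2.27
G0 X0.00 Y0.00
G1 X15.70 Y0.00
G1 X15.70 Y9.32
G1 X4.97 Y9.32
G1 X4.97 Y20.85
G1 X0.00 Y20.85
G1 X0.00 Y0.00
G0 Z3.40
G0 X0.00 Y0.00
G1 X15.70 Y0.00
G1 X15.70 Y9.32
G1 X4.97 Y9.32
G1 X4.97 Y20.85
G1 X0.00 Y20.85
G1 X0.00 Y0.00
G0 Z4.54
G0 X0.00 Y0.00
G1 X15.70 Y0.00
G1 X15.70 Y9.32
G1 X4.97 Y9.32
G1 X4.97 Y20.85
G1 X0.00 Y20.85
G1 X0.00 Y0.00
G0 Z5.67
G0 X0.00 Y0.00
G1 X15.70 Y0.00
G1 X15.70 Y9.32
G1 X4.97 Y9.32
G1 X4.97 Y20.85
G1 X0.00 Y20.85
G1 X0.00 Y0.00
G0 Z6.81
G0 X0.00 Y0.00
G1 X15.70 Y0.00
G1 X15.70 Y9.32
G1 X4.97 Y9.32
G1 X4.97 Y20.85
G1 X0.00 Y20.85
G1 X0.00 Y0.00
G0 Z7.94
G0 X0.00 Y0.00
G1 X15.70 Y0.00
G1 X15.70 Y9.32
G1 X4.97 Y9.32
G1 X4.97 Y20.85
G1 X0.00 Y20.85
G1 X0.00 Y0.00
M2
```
solid part
  facet normal 0.0000 0.0000 -1.0000
    outer loop
      vertex 15.70 9.32 0.00
      vertex 15.70 0.00 0.00
      vertex 0.00 0.00 0.00
    endloop
  endfacet
  facet normal 0.0000 0.0000 -1.0000
    outer loop
      vertex 4.97 9.32 0.00
      vertex 15.70 9.32 0.00
      vertex 0.00 0.00 0.00
    endloop
  endfacet
  facet normal 0.0000 0.0000 -1.0000
    outer loop
      vertex 4.97 20.85 0.00
      vertex 4.97 9.32 0.00
      vertex 0.00 0.00 0.00
    endloop
  endfacet
  facet normal 0.0000 0.0000 -1.0000
    outer loop
      vertex 0.00 20.85 0.00
      vertex 4.97 20.85 0.00
      vertex 0.00 0.00 0.00
    endloop
  endfacet
  facet normal 0.0000 0.0000 1.0000
    outer loop
      vertex 0.00 0.00 7.94
      vertex 15.70 0.00 7.94
      vertex 15.70 9.32 7.94
    endloop
  endfacet
  facet normal 0.0000 0.0000 1.0000
    outer loop
      vertex 0.00 0.00 7.94
      vertex 15.70 9.32 7.94
      vertex 4.97 9.32 7.94
    endloop
  endfacet
  facet normal 0.0000 0.0000 1.0000
    outer loop
      vertex 0.00 0.00 7.94
      vertex 4.97 9.32 7.94
      vertex 4.97 20.85 7.94
    endloop
  endfacet
  facet normal 0.0000 0.0000 1.0000
    outer loop
      vertex 0.00 0.00 7.94
      vertex 4.97 20.85 7.94
      vertex 0.00 20.85 7.94
    endloop
  endfacet
  facet normal 0.0000 -1.0000 0.0000
    outer loop
      vertex 0.00 0.00 0.00
      vertex 15.70 0.00 0.00
      vertex 15.70 0.00 7.94
    endloop
  endfacet
  facet normal 0.0000 -1.0000 0.0000
    outer loop
      vertex 0.00 0.00 0.00
      vertex 15.70 0.00 7.94
      vertex 0.00 0.00 7.94
    endloop
  endfacet
  facet normal 1.0000 0.0000 0.0000
    outer loop
      vertex 15.70 0.00 0.00
      vertex 15.70 9.32 0.00
      vertex 15.70 9.32 7.94
    endloop
  endfacet
  facet normal 1.0000 0.0000 0.0000
    outer loop
      vertex 15.70 0.00 0.00
      vertex 15.70 9.32 7.94
      vertex 15.70 0.00 7.94
    endloop
  endfacet
  facet normal 0.0000 1.0000 0.0000
    outer loop
      vertex 15.70 9.32 0.00
      vertex 4.97 9.32 0.00
      vertex 4.97 9.32 7.94
    endloop
  endfacet
  facet normal 0.0000 1.0000 0.0000
    outer loop
      vertex 15.70 9.32 0.00
      vertex 4.97 9.32 7.94
      vertex 15.70 9.32 7.94
    endloop
  endfacet
  facet normal 1.0000 0.0000 0.0000
    outer loop
      vertex 4.97 9.32 0.00
      vertex 4.97 20.85 0.00
      vertex 4.97 20.85 7.94
    endloop
  endfacet
  facet normal 1.0000 0.0000 0.0000
    outer loop
      vertex 4.97 9.32 0.00
      vertex 4.97 20.85 7.94
      vertex 4.97 9.32 7.94
    endloop
  endfacet
  facet normal 0.0000 1.0000 0.0000
    outer loop
      vertex 4.97 20.85 0.00
      vertex 0.00 20.85 0.00
      vertex 0.00 20.85 7.94
    endloop
  endfacet
  facet normal 0.0000 1.0000 0.0000
    outer loop
      vertex 4.97 20.85 0.00
      vertex 0.00 20.85 7.94
      vertex 4.97 20.85 7.94
    endloop
  endfacet
  facet normal -1.0000 0.0000 0.0000
    outer loop
      vertex 0.00 20.85 0.00
      vertex 0.00 0.00 0.00
      vertex 0.00 0.00 7.94
    endloop
  endfacet
  facet normal -1.0000 0.0000 0.0000
    outer loop
      vertex 0.00 20.85 0.00
      vertex 0.00 0.00 7.94
      vertex 0.00 20.85 7.94
    endloop
  endfacet
endsolid part

The G0 Z moves step by Δz≈1.13 mm. Every layer's G1 loop is the same polygon, so the solid is a straight extrusion of it from z=0 to z≈7.94. Closing with flat bottom and top caps and triangulating gives 20 facets — an L-shaped prism: outer 15.7 × 20.9 mm, arm thicknesses ≈ 9.32 mm (horizontal) and 4.97 mm (vertical), extruded 7.94 mm in z.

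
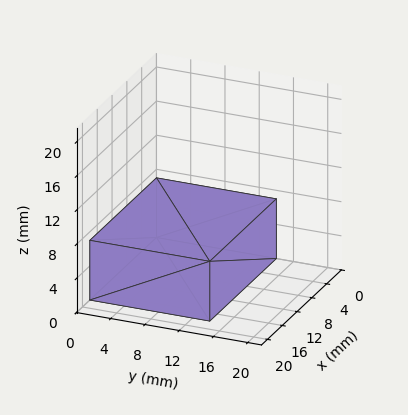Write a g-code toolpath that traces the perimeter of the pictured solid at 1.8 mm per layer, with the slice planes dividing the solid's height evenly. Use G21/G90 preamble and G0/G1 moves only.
Reading the render: the shape is a rectangular box, roughly 18 × 14 mm footprint and 7 mm tall (dimensions read to the nearest mm from the axis ticks). For the g-code, the solid's height is divided into equal slices at the stated Δz and each level perimeter traced with G1 moves after a G0 lift.

; perimeter-only toolpath
G21 ; units = mm
G90 ; absolute positioning
G28 ; home
; layer 1
G0 Z1.8
G0 X0.0 Y0.0
G1 X18.0 Y0.0
G1 X18.0 Y14.0
G1 X0.0 Y14.0
G1 X0.0 Y0.0
; layer 2
G0 Z3.5
G0 X0.0 Y0.0
G1 X18.0 Y0.0
G1 X18.0 Y14.0
G1 X0.0 Y14.0
G1 X0.0 Y0.0
; layer 3
G0 Z5.2
G0 X0.0 Y0.0
G1 X18.0 Y0.0
G1 X18.0 Y14.0
G1 X0.0 Y14.0
G1 X0.0 Y0.0
; layer 4
G0 Z7.0
G0 X0.0 Y0.0
G1 X18.0 Y0.0
G1 X18.0 Y14.0
G1 X0.0 Y14.0
G1 X0.0 Y0.0
M2 ; end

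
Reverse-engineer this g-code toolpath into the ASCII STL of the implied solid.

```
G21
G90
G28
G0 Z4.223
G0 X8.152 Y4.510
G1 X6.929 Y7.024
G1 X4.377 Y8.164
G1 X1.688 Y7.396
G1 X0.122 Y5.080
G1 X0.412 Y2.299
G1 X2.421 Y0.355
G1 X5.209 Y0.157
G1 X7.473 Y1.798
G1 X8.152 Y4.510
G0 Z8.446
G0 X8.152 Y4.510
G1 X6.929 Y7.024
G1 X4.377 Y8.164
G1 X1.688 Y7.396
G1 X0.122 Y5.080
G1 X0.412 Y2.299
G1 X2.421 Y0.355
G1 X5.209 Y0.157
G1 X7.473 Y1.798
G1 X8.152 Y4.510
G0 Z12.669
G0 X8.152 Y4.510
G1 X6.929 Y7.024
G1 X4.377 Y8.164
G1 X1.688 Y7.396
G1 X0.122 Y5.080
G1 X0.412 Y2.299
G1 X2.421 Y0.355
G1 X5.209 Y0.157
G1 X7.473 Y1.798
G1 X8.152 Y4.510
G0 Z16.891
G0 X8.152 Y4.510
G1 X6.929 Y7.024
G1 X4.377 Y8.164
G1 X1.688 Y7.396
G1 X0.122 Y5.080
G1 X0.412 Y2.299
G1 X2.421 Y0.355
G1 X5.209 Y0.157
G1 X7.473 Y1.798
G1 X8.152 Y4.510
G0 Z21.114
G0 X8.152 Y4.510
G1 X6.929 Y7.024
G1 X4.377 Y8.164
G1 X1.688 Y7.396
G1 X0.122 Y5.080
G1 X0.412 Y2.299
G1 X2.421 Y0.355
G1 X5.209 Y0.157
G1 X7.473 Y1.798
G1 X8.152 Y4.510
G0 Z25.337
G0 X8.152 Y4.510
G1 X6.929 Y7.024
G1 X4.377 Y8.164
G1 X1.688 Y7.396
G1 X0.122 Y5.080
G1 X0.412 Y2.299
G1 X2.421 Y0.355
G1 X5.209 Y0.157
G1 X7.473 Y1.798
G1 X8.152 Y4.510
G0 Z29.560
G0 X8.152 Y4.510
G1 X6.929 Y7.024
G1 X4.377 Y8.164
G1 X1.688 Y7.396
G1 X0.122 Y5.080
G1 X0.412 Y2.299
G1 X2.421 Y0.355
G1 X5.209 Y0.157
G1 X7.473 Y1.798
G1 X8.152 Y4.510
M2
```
solid part
  facet normal 0.0000 0.0000 -1.0000
    outer loop
      vertex 4.377 8.164 0.000
      vertex 6.929 7.024 0.000
      vertex 8.152 4.510 0.000
    endloop
  endfacet
  facet normal 0.0000 0.0000 -1.0000
    outer loop
      vertex 1.688 7.396 0.000
      vertex 4.377 8.164 0.000
      vertex 8.152 4.510 0.000
    endloop
  endfacet
  facet normal 0.0000 0.0000 -1.0000
    outer loop
      vertex 0.122 5.080 0.000
      vertex 1.688 7.396 0.000
      vertex 8.152 4.510 0.000
    endloop
  endfacet
  facet normal 0.0000 0.0000 -1.0000
    outer loop
      vertex 0.412 2.299 0.000
      vertex 0.122 5.080 0.000
      vertex 8.152 4.510 0.000
    endloop
  endfacet
  facet normal 0.0000 0.0000 -1.0000
    outer loop
      vertex 2.421 0.355 0.000
      vertex 0.412 2.299 0.000
      vertex 8.152 4.510 0.000
    endloop
  endfacet
  facet normal 0.0000 0.0000 -1.0000
    outer loop
      vertex 5.209 0.157 0.000
      vertex 2.421 0.355 0.000
      vertex 8.152 4.510 0.000
    endloop
  endfacet
  facet normal 0.0000 0.0000 -1.0000
    outer loop
      vertex 7.473 1.798 0.000
      vertex 5.209 0.157 0.000
      vertex 8.152 4.510 0.000
    endloop
  endfacet
  facet normal 0.0000 0.0000 1.0000
    outer loop
      vertex 8.152 4.510 29.560
      vertex 6.929 7.024 29.560
      vertex 4.377 8.164 29.560
    endloop
  endfacet
  facet normal 0.0000 0.0000 1.0000
    outer loop
      vertex 8.152 4.510 29.560
      vertex 4.377 8.164 29.560
      vertex 1.688 7.396 29.560
    endloop
  endfacet
  facet normal 0.0000 0.0000 1.0000
    outer loop
      vertex 8.152 4.510 29.560
      vertex 1.688 7.396 29.560
      vertex 0.122 5.080 29.560
    endloop
  endfacet
  facet normal 0.0000 0.0000 1.0000
    outer loop
      vertex 8.152 4.510 29.560
      vertex 0.122 5.080 29.560
      vertex 0.412 2.299 29.560
    endloop
  endfacet
  facet normal 0.0000 0.0000 1.0000
    outer loop
      vertex 8.152 4.510 29.560
      vertex 0.412 2.299 29.560
      vertex 2.421 0.355 29.560
    endloop
  endfacet
  facet normal 0.0000 0.0000 1.0000
    outer loop
      vertex 8.152 4.510 29.560
      vertex 2.421 0.355 29.560
      vertex 5.209 0.157 29.560
    endloop
  endfacet
  facet normal 0.0000 0.0000 1.0000
    outer loop
      vertex 8.152 4.510 29.560
      vertex 5.209 0.157 29.560
      vertex 7.473 1.798 29.560
    endloop
  endfacet
  facet normal 0.8992 0.4375 0.0000
    outer loop
      vertex 8.152 4.510 0.000
      vertex 6.929 7.024 0.000
      vertex 6.929 7.024 29.560
    endloop
  endfacet
  facet normal 0.8992 0.4375 0.0000
    outer loop
      vertex 8.152 4.510 0.000
      vertex 6.929 7.024 29.560
      vertex 8.152 4.510 29.560
    endloop
  endfacet
  facet normal 0.4079 0.9130 0.0000
    outer loop
      vertex 6.929 7.024 0.000
      vertex 4.377 8.164 0.000
      vertex 4.377 8.164 29.560
    endloop
  endfacet
  facet normal 0.4079 0.9130 0.0000
    outer loop
      vertex 6.929 7.024 0.000
      vertex 4.377 8.164 29.560
      vertex 6.929 7.024 29.560
    endloop
  endfacet
  facet normal -0.2746 0.9616 0.0000
    outer loop
      vertex 4.377 8.164 0.000
      vertex 1.688 7.396 0.000
      vertex 1.688 7.396 29.560
    endloop
  endfacet
  facet normal -0.2746 0.9616 0.0000
    outer loop
      vertex 4.377 8.164 0.000
      vertex 1.688 7.396 29.560
      vertex 4.377 8.164 29.560
    endloop
  endfacet
  facet normal -0.8284 0.5601 0.0000
    outer loop
      vertex 1.688 7.396 0.000
      vertex 0.122 5.080 0.000
      vertex 0.122 5.080 29.560
    endloop
  endfacet
  facet normal -0.8284 0.5601 0.0000
    outer loop
      vertex 1.688 7.396 0.000
      vertex 0.122 5.080 29.560
      vertex 1.688 7.396 29.560
    endloop
  endfacet
  facet normal -0.9946 -0.1037 0.0000
    outer loop
      vertex 0.122 5.080 0.000
      vertex 0.412 2.299 0.000
      vertex 0.412 2.299 29.560
    endloop
  endfacet
  facet normal -0.9946 -0.1037 0.0000
    outer loop
      vertex 0.122 5.080 0.000
      vertex 0.412 2.299 29.560
      vertex 0.122 5.080 29.560
    endloop
  endfacet
  facet normal -0.6954 -0.7186 0.0000
    outer loop
      vertex 0.412 2.299 0.000
      vertex 2.421 0.355 0.000
      vertex 2.421 0.355 29.560
    endloop
  endfacet
  facet normal -0.6954 -0.7186 0.0000
    outer loop
      vertex 0.412 2.299 0.000
      vertex 2.421 0.355 29.560
      vertex 0.412 2.299 29.560
    endloop
  endfacet
  facet normal -0.0708 -0.9975 0.0000
    outer loop
      vertex 2.421 0.355 0.000
      vertex 5.209 0.157 0.000
      vertex 5.209 0.157 29.560
    endloop
  endfacet
  facet normal -0.0708 -0.9975 0.0000
    outer loop
      vertex 2.421 0.355 0.000
      vertex 5.209 0.157 29.560
      vertex 2.421 0.355 29.560
    endloop
  endfacet
  facet normal 0.5869 -0.8097 0.0000
    outer loop
      vertex 5.209 0.157 0.000
      vertex 7.473 1.798 0.000
      vertex 7.473 1.798 29.560
    endloop
  endfacet
  facet normal 0.5869 -0.8097 0.0000
    outer loop
      vertex 5.209 0.157 0.000
      vertex 7.473 1.798 29.560
      vertex 5.209 0.157 29.560
    endloop
  endfacet
  facet normal 0.9701 -0.2429 0.0000
    outer loop
      vertex 7.473 1.798 0.000
      vertex 8.152 4.510 0.000
      vertex 8.152 4.510 29.560
    endloop
  endfacet
  facet normal 0.9701 -0.2429 0.0000
    outer loop
      vertex 7.473 1.798 0.000
      vertex 8.152 4.510 29.560
      vertex 7.473 1.798 29.560
    endloop
  endfacet
endsolid part

The G0 Z moves step by Δz≈4.223 mm. Every layer's G1 loop is the same polygon, so the solid is a straight extrusion of it from z=0 to z≈29.6. Closing with flat bottom and top caps and triangulating gives 32 facets — a regular 9-sided prism (a cylinder approximated with 9 flat sides), circumscribed radius ≈ 4.09 mm, height ≈ 29.6 mm.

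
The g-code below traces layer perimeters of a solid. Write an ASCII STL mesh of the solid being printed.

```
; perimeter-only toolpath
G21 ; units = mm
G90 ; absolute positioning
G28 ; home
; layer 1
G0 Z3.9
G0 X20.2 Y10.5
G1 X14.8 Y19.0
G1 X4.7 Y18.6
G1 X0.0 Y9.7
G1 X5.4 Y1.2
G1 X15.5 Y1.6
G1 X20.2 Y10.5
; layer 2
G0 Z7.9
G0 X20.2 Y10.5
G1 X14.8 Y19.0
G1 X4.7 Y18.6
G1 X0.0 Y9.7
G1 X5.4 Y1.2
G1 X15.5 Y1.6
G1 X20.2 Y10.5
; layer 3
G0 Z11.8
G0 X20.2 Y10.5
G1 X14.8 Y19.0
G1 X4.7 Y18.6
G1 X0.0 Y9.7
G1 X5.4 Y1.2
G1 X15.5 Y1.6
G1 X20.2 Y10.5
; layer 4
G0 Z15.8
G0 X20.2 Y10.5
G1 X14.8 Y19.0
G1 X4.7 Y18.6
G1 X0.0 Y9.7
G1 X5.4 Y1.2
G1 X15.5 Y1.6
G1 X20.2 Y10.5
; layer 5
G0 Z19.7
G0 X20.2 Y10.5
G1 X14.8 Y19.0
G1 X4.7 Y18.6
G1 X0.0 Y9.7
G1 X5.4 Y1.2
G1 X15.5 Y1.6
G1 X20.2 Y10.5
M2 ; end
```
solid part
  facet normal 0.0000 0.0000 -1.0000
    outer loop
      vertex 4.7 18.6 0.0
      vertex 14.8 19.0 0.0
      vertex 20.2 10.5 0.0
    endloop
  endfacet
  facet normal 0.0000 0.0000 -1.0000
    outer loop
      vertex 0.0 9.7 0.0
      vertex 4.7 18.6 0.0
      vertex 20.2 10.5 0.0
    endloop
  endfacet
  facet normal 0.0000 0.0000 -1.0000
    outer loop
      vertex 5.4 1.2 0.0
      vertex 0.0 9.7 0.0
      vertex 20.2 10.5 0.0
    endloop
  endfacet
  facet normal 0.0000 0.0000 -1.0000
    outer loop
      vertex 15.5 1.6 0.0
      vertex 5.4 1.2 0.0
      vertex 20.2 10.5 0.0
    endloop
  endfacet
  facet normal 0.0000 0.0000 1.0000
    outer loop
      vertex 20.2 10.5 19.7
      vertex 14.8 19.0 19.7
      vertex 4.7 18.6 19.7
    endloop
  endfacet
  facet normal 0.0000 0.0000 1.0000
    outer loop
      vertex 20.2 10.5 19.7
      vertex 4.7 18.6 19.7
      vertex 0.0 9.7 19.7
    endloop
  endfacet
  facet normal 0.0000 0.0000 1.0000
    outer loop
      vertex 20.2 10.5 19.7
      vertex 0.0 9.7 19.7
      vertex 5.4 1.2 19.7
    endloop
  endfacet
  facet normal 0.0000 0.0000 1.0000
    outer loop
      vertex 20.2 10.5 19.7
      vertex 5.4 1.2 19.7
      vertex 15.5 1.6 19.7
    endloop
  endfacet
  facet normal 0.8441 0.5362 0.0000
    outer loop
      vertex 20.2 10.5 0.0
      vertex 14.8 19.0 0.0
      vertex 14.8 19.0 19.7
    endloop
  endfacet
  facet normal 0.8441 0.5362 0.0000
    outer loop
      vertex 20.2 10.5 0.0
      vertex 14.8 19.0 19.7
      vertex 20.2 10.5 19.7
    endloop
  endfacet
  facet normal -0.0396 0.9992 0.0000
    outer loop
      vertex 14.8 19.0 0.0
      vertex 4.7 18.6 0.0
      vertex 4.7 18.6 19.7
    endloop
  endfacet
  facet normal -0.0396 0.9992 0.0000
    outer loop
      vertex 14.8 19.0 0.0
      vertex 4.7 18.6 19.7
      vertex 14.8 19.0 19.7
    endloop
  endfacet
  facet normal -0.8843 0.4670 0.0000
    outer loop
      vertex 4.7 18.6 0.0
      vertex 0.0 9.7 0.0
      vertex 0.0 9.7 19.7
    endloop
  endfacet
  facet normal -0.8843 0.4670 0.0000
    outer loop
      vertex 4.7 18.6 0.0
      vertex 0.0 9.7 19.7
      vertex 4.7 18.6 19.7
    endloop
  endfacet
  facet normal -0.8441 -0.5362 0.0000
    outer loop
      vertex 0.0 9.7 0.0
      vertex 5.4 1.2 0.0
      vertex 5.4 1.2 19.7
    endloop
  endfacet
  facet normal -0.8441 -0.5362 0.0000
    outer loop
      vertex 0.0 9.7 0.0
      vertex 5.4 1.2 19.7
      vertex 0.0 9.7 19.7
    endloop
  endfacet
  facet normal 0.0396 -0.9992 0.0000
    outer loop
      vertex 5.4 1.2 0.0
      vertex 15.5 1.6 0.0
      vertex 15.5 1.6 19.7
    endloop
  endfacet
  facet normal 0.0396 -0.9992 0.0000
    outer loop
      vertex 5.4 1.2 0.0
      vertex 15.5 1.6 19.7
      vertex 5.4 1.2 19.7
    endloop
  endfacet
  facet normal 0.8843 -0.4670 0.0000
    outer loop
      vertex 15.5 1.6 0.0
      vertex 20.2 10.5 0.0
      vertex 20.2 10.5 19.7
    endloop
  endfacet
  facet normal 0.8843 -0.4670 0.0000
    outer loop
      vertex 15.5 1.6 0.0
      vertex 20.2 10.5 19.7
      vertex 15.5 1.6 19.7
    endloop
  endfacet
endsolid part

The G0 Z moves step by Δz≈3.9 mm. Every layer's G1 loop is the same polygon, so the solid is a straight extrusion of it from z=0 to z≈19.7. Closing with flat bottom and top caps and triangulating gives 20 facets — a regular 6-sided prism (a cylinder approximated with 6 flat sides), circumscribed radius ≈ 10.1 mm, height ≈ 19.7 mm.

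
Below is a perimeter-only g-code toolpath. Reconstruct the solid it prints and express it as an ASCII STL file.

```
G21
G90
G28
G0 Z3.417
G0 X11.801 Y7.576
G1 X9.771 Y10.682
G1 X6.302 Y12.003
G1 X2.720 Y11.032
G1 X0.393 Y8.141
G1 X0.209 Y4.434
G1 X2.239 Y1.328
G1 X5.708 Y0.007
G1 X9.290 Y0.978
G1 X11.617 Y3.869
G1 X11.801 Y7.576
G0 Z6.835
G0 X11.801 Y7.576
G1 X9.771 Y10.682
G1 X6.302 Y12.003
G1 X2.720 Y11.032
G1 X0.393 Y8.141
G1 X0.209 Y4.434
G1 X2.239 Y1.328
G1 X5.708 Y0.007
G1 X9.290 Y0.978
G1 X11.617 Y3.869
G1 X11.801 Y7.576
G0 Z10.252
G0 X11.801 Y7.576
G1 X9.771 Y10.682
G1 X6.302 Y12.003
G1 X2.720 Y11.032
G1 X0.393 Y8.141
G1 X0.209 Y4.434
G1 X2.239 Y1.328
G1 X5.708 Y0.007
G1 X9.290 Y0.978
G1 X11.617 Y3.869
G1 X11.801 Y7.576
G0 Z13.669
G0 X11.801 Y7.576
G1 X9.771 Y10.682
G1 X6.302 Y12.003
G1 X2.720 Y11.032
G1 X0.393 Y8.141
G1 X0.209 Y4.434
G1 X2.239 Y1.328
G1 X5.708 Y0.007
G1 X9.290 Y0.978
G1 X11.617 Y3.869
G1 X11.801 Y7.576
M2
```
solid part
  facet normal 0.0000 0.0000 -1.0000
    outer loop
      vertex 6.302 12.003 0.000
      vertex 9.771 10.682 0.000
      vertex 11.801 7.576 0.000
    endloop
  endfacet
  facet normal 0.0000 0.0000 -1.0000
    outer loop
      vertex 2.720 11.032 0.000
      vertex 6.302 12.003 0.000
      vertex 11.801 7.576 0.000
    endloop
  endfacet
  facet normal 0.0000 0.0000 -1.0000
    outer loop
      vertex 0.393 8.141 0.000
      vertex 2.720 11.032 0.000
      vertex 11.801 7.576 0.000
    endloop
  endfacet
  facet normal 0.0000 0.0000 -1.0000
    outer loop
      vertex 0.209 4.434 0.000
      vertex 0.393 8.141 0.000
      vertex 11.801 7.576 0.000
    endloop
  endfacet
  facet normal 0.0000 0.0000 -1.0000
    outer loop
      vertex 2.239 1.328 0.000
      vertex 0.209 4.434 0.000
      vertex 11.801 7.576 0.000
    endloop
  endfacet
  facet normal 0.0000 0.0000 -1.0000
    outer loop
      vertex 5.708 0.007 0.000
      vertex 2.239 1.328 0.000
      vertex 11.801 7.576 0.000
    endloop
  endfacet
  facet normal 0.0000 0.0000 -1.0000
    outer loop
      vertex 9.290 0.978 0.000
      vertex 5.708 0.007 0.000
      vertex 11.801 7.576 0.000
    endloop
  endfacet
  facet normal 0.0000 0.0000 -1.0000
    outer loop
      vertex 11.617 3.869 0.000
      vertex 9.290 0.978 0.000
      vertex 11.801 7.576 0.000
    endloop
  endfacet
  facet normal 0.0000 0.0000 1.0000
    outer loop
      vertex 11.801 7.576 13.669
      vertex 9.771 10.682 13.669
      vertex 6.302 12.003 13.669
    endloop
  endfacet
  facet normal 0.0000 0.0000 1.0000
    outer loop
      vertex 11.801 7.576 13.669
      vertex 6.302 12.003 13.669
      vertex 2.720 11.032 13.669
    endloop
  endfacet
  facet normal 0.0000 0.0000 1.0000
    outer loop
      vertex 11.801 7.576 13.669
      vertex 2.720 11.032 13.669
      vertex 0.393 8.141 13.669
    endloop
  endfacet
  facet normal 0.0000 0.0000 1.0000
    outer loop
      vertex 11.801 7.576 13.669
      vertex 0.393 8.141 13.669
      vertex 0.209 4.434 13.669
    endloop
  endfacet
  facet normal 0.0000 0.0000 1.0000
    outer loop
      vertex 11.801 7.576 13.669
      vertex 0.209 4.434 13.669
      vertex 2.239 1.328 13.669
    endloop
  endfacet
  facet normal 0.0000 0.0000 1.0000
    outer loop
      vertex 11.801 7.576 13.669
      vertex 2.239 1.328 13.669
      vertex 5.708 0.007 13.669
    endloop
  endfacet
  facet normal 0.0000 0.0000 1.0000
    outer loop
      vertex 11.801 7.576 13.669
      vertex 5.708 0.007 13.669
      vertex 9.290 0.978 13.669
    endloop
  endfacet
  facet normal 0.0000 0.0000 1.0000
    outer loop
      vertex 11.801 7.576 13.669
      vertex 9.290 0.978 13.669
      vertex 11.617 3.869 13.669
    endloop
  endfacet
  facet normal 0.8371 0.5471 0.0000
    outer loop
      vertex 11.801 7.576 0.000
      vertex 9.771 10.682 0.000
      vertex 9.771 10.682 13.669
    endloop
  endfacet
  facet normal 0.8371 0.5471 0.0000
    outer loop
      vertex 11.801 7.576 0.000
      vertex 9.771 10.682 13.669
      vertex 11.801 7.576 13.669
    endloop
  endfacet
  facet normal 0.3559 0.9345 0.0000
    outer loop
      vertex 9.771 10.682 0.000
      vertex 6.302 12.003 0.000
      vertex 6.302 12.003 13.669
    endloop
  endfacet
  facet normal 0.3559 0.9345 0.0000
    outer loop
      vertex 9.771 10.682 0.000
      vertex 6.302 12.003 13.669
      vertex 9.771 10.682 13.669
    endloop
  endfacet
  facet normal -0.2616 0.9652 0.0000
    outer loop
      vertex 6.302 12.003 0.000
      vertex 2.720 11.032 0.000
      vertex 2.720 11.032 13.669
    endloop
  endfacet
  facet normal -0.2616 0.9652 0.0000
    outer loop
      vertex 6.302 12.003 0.000
      vertex 2.720 11.032 13.669
      vertex 6.302 12.003 13.669
    endloop
  endfacet
  facet normal -0.7790 0.6270 0.0000
    outer loop
      vertex 2.720 11.032 0.000
      vertex 0.393 8.141 0.000
      vertex 0.393 8.141 13.669
    endloop
  endfacet
  facet normal -0.7790 0.6270 0.0000
    outer loop
      vertex 2.720 11.032 0.000
      vertex 0.393 8.141 13.669
      vertex 2.720 11.032 13.669
    endloop
  endfacet
  facet normal -0.9988 0.0496 0.0000
    outer loop
      vertex 0.393 8.141 0.000
      vertex 0.209 4.434 0.000
      vertex 0.209 4.434 13.669
    endloop
  endfacet
  facet normal -0.9988 0.0496 0.0000
    outer loop
      vertex 0.393 8.141 0.000
      vertex 0.209 4.434 13.669
      vertex 0.393 8.141 13.669
    endloop
  endfacet
  facet normal -0.8371 -0.5471 0.0000
    outer loop
      vertex 0.209 4.434 0.000
      vertex 2.239 1.328 0.000
      vertex 2.239 1.328 13.669
    endloop
  endfacet
  facet normal -0.8371 -0.5471 0.0000
    outer loop
      vertex 0.209 4.434 0.000
      vertex 2.239 1.328 13.669
      vertex 0.209 4.434 13.669
    endloop
  endfacet
  facet normal -0.3559 -0.9345 0.0000
    outer loop
      vertex 2.239 1.328 0.000
      vertex 5.708 0.007 0.000
      vertex 5.708 0.007 13.669
    endloop
  endfacet
  facet normal -0.3559 -0.9345 0.0000
    outer loop
      vertex 2.239 1.328 0.000
      vertex 5.708 0.007 13.669
      vertex 2.239 1.328 13.669
    endloop
  endfacet
  facet normal 0.2616 -0.9652 0.0000
    outer loop
      vertex 5.708 0.007 0.000
      vertex 9.290 0.978 0.000
      vertex 9.290 0.978 13.669
    endloop
  endfacet
  facet normal 0.2616 -0.9652 0.0000
    outer loop
      vertex 5.708 0.007 0.000
      vertex 9.290 0.978 13.669
      vertex 5.708 0.007 13.669
    endloop
  endfacet
  facet normal 0.7790 -0.6270 0.0000
    outer loop
      vertex 9.290 0.978 0.000
      vertex 11.617 3.869 0.000
      vertex 11.617 3.869 13.669
    endloop
  endfacet
  facet normal 0.7790 -0.6270 0.0000
    outer loop
      vertex 9.290 0.978 0.000
      vertex 11.617 3.869 13.669
      vertex 9.290 0.978 13.669
    endloop
  endfacet
  facet normal 0.9988 -0.0496 0.0000
    outer loop
      vertex 11.617 3.869 0.000
      vertex 11.801 7.576 0.000
      vertex 11.801 7.576 13.669
    endloop
  endfacet
  facet normal 0.9988 -0.0496 0.0000
    outer loop
      vertex 11.617 3.869 0.000
      vertex 11.801 7.576 13.669
      vertex 11.617 3.869 13.669
    endloop
  endfacet
endsolid part

The G0 Z moves step by Δz≈3.417 mm. Every layer's G1 loop is the same polygon, so the solid is a straight extrusion of it from z=0 to z≈13.7. Closing with flat bottom and top caps and triangulating gives 36 facets — a regular 10-sided prism (a cylinder approximated with 10 flat sides), circumscribed radius ≈ 6 mm, height ≈ 13.7 mm.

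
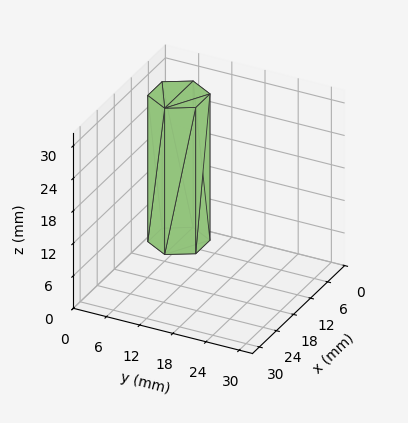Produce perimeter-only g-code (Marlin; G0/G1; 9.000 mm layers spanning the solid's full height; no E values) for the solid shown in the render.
Reading the render: the shape is a regular 6-sided prism (a cylinder approximated with 6 flat sides), circumscribed radius ≈ 5 mm, height ≈ 27 mm (dimensions read to the nearest mm from the axis ticks). For the g-code, the solid's height is divided into equal slices at the stated Δz and each level perimeter traced with G1 moves after a G0 lift.

; perimeter-only toolpath
G21 ; units = mm
G90 ; absolute positioning
G28 ; home
; layer 1
G0 Z9.000
G0 X10.000 Y5.000
G1 X7.500 Y9.330
G1 X2.500 Y9.330
G1 X0.000 Y5.000
G1 X2.500 Y0.670
G1 X7.500 Y0.670
G1 X10.000 Y5.000
; layer 2
G0 Z18.000
G0 X10.000 Y5.000
G1 X7.500 Y9.330
G1 X2.500 Y9.330
G1 X0.000 Y5.000
G1 X2.500 Y0.670
G1 X7.500 Y0.670
G1 X10.000 Y5.000
; layer 3
G0 Z27.000
G0 X10.000 Y5.000
G1 X7.500 Y9.330
G1 X2.500 Y9.330
G1 X0.000 Y5.000
G1 X2.500 Y0.670
G1 X7.500 Y0.670
G1 X10.000 Y5.000
M2 ; end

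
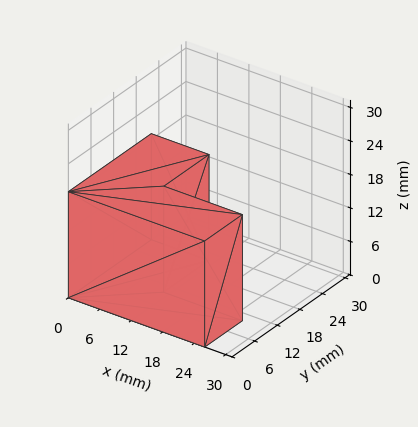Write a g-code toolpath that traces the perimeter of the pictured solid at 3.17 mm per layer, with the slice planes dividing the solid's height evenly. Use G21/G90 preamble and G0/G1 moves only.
Reading the render: the shape is an L-shaped prism: outer 26 × 22 mm, arm thicknesses ≈ 10 mm (horizontal) and 11 mm (vertical), extruded 19 mm in z (dimensions read to the nearest mm from the axis ticks). For the g-code, the solid's height is divided into equal slices at the stated Δz and each level perimeter traced with G1 moves after a G0 lift.

; perimeter-only toolpath
G21 ; units = mm
G90 ; absolute positioning
G28 ; home
; layer 1
G0 Z3.17
G0 X0.00 Y0.00
G1 X26.00 Y0.00
G1 X26.00 Y10.00
G1 X11.00 Y10.00
G1 X11.00 Y22.00
G1 X0.00 Y22.00
G1 X0.00 Y0.00
; layer 2
G0 Z6.33
G0 X0.00 Y0.00
G1 X26.00 Y0.00
G1 X26.00 Y10.00
G1 X11.00 Y10.00
G1 X11.00 Y22.00
G1 X0.00 Y22.00
G1 X0.00 Y0.00
; layer 3
G0 Z9.50
G0 X0.00 Y0.00
G1 X26.00 Y0.00
G1 X26.00 Y10.00
G1 X11.00 Y10.00
G1 X11.00 Y22.00
G1 X0.00 Y22.00
G1 X0.00 Y0.00
; layer 4
G0 Z12.67
G0 X0.00 Y0.00
G1 X26.00 Y0.00
G1 X26.00 Y10.00
G1 X11.00 Y10.00
G1 X11.00 Y22.00
G1 X0.00 Y22.00
G1 X0.00 Y0.00
; layer 5
G0 Z15.83
G0 X0.00 Y0.00
G1 X26.00 Y0.00
G1 X26.00 Y10.00
G1 X11.00 Y10.00
G1 X11.00 Y22.00
G1 X0.00 Y22.00
G1 X0.00 Y0.00
; layer 6
G0 Z19.00
G0 X0.00 Y0.00
G1 X26.00 Y0.00
G1 X26.00 Y10.00
G1 X11.00 Y10.00
G1 X11.00 Y22.00
G1 X0.00 Y22.00
G1 X0.00 Y0.00
M2 ; end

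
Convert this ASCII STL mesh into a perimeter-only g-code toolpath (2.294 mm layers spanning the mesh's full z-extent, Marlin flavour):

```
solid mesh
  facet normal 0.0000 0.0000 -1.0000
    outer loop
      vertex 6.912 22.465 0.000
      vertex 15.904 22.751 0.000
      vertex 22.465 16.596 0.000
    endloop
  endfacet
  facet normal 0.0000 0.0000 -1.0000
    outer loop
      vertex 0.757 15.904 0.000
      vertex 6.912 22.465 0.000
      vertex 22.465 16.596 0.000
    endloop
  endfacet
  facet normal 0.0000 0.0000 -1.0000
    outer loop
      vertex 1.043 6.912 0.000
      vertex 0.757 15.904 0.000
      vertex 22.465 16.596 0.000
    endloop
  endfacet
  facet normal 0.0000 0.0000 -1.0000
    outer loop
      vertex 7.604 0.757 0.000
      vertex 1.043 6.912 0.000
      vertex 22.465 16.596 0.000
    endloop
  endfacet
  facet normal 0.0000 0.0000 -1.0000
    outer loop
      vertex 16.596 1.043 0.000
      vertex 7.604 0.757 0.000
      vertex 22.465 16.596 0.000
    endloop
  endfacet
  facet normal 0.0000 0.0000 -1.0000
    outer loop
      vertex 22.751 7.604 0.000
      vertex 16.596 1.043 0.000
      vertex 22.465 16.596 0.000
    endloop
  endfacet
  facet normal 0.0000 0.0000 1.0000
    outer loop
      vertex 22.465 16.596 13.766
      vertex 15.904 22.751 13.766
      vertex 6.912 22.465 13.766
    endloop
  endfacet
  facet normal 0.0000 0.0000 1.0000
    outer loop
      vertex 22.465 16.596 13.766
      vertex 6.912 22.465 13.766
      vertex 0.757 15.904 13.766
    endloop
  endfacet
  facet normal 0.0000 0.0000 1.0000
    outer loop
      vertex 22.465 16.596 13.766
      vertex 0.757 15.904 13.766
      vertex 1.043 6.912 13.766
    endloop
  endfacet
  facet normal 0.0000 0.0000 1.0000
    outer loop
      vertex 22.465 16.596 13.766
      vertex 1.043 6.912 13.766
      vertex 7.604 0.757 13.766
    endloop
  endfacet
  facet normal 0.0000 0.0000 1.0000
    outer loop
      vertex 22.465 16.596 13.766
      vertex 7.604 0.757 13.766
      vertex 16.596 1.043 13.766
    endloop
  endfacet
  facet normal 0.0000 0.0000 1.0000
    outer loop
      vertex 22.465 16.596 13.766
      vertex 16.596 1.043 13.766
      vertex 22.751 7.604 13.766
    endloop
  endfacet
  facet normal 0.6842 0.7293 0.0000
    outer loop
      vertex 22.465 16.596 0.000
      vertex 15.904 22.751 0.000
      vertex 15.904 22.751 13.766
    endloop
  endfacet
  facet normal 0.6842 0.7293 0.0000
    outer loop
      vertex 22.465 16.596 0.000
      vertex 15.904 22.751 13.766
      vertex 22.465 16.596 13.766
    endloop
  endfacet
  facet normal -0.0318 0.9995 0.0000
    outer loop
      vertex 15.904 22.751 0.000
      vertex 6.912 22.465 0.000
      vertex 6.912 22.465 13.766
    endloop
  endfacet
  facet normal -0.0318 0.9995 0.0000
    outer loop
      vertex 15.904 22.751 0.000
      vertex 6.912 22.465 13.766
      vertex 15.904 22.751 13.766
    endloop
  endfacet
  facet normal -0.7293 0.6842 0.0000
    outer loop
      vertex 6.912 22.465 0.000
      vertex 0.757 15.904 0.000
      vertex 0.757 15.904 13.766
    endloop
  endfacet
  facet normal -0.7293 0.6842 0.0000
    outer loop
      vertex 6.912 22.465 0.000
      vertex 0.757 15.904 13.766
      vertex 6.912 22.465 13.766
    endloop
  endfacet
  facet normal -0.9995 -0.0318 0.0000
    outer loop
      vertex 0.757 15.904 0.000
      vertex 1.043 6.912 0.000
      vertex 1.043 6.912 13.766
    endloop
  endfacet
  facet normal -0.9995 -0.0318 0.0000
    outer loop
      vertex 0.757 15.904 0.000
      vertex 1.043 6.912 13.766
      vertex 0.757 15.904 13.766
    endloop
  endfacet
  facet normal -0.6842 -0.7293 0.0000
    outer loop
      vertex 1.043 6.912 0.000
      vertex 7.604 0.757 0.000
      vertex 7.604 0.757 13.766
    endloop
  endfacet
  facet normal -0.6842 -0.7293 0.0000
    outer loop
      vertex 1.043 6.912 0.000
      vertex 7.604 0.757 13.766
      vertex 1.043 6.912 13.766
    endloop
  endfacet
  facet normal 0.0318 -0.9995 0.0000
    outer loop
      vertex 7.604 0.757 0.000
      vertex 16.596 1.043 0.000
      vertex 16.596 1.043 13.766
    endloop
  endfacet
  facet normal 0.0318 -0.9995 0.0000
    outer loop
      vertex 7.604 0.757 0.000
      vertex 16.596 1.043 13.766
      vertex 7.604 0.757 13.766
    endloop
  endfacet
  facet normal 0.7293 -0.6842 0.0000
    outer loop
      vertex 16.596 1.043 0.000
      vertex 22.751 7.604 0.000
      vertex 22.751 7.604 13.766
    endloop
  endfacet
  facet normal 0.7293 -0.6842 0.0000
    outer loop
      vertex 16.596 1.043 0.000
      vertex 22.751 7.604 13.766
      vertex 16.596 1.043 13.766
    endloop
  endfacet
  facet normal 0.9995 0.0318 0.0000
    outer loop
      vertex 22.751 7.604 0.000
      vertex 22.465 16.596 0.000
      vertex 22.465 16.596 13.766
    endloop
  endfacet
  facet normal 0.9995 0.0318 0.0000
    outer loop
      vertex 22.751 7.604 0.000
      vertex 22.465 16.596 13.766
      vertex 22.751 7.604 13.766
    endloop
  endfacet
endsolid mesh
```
; perimeter-only toolpath
G21 ; units = mm
G90 ; absolute positioning
G28 ; home
; layer 1
G0 Z2.294
G0 X22.465 Y16.596
G1 X15.904 Y22.751
G1 X6.912 Y22.465
G1 X0.757 Y15.904
G1 X1.043 Y6.912
G1 X7.604 Y0.757
G1 X16.596 Y1.043
G1 X22.751 Y7.604
G1 X22.465 Y16.596
; layer 2
G0 Z4.589
G0 X22.465 Y16.596
G1 X15.904 Y22.751
G1 X6.912 Y22.465
G1 X0.757 Y15.904
G1 X1.043 Y6.912
G1 X7.604 Y0.757
G1 X16.596 Y1.043
G1 X22.751 Y7.604
G1 X22.465 Y16.596
; layer 3
G0 Z6.883
G0 X22.465 Y16.596
G1 X15.904 Y22.751
G1 X6.912 Y22.465
G1 X0.757 Y15.904
G1 X1.043 Y6.912
G1 X7.604 Y0.757
G1 X16.596 Y1.043
G1 X22.751 Y7.604
G1 X22.465 Y16.596
; layer 4
G0 Z9.177
G0 X22.465 Y16.596
G1 X15.904 Y22.751
G1 X6.912 Y22.465
G1 X0.757 Y15.904
G1 X1.043 Y6.912
G1 X7.604 Y0.757
G1 X16.596 Y1.043
G1 X22.751 Y7.604
G1 X22.465 Y16.596
; layer 5
G0 Z11.472
G0 X22.465 Y16.596
G1 X15.904 Y22.751
G1 X6.912 Y22.465
G1 X0.757 Y15.904
G1 X1.043 Y6.912
G1 X7.604 Y0.757
G1 X16.596 Y1.043
G1 X22.751 Y7.604
G1 X22.465 Y16.596
; layer 6
G0 Z13.766
G0 X22.465 Y16.596
G1 X15.904 Y22.751
G1 X6.912 Y22.465
G1 X0.757 Y15.904
G1 X1.043 Y6.912
G1 X7.604 Y0.757
G1 X16.596 Y1.043
G1 X22.751 Y7.604
G1 X22.465 Y16.596
M2 ; end

The solid is a regular 8-sided prism (a cylinder approximated with 8 flat sides), circumscribed radius ≈ 11.8 mm, height ≈ 13.8 mm. Slicing at Δz = 2.294 mm — 6 equal slices spanning the solid's height, so layer i sits at z = i·h/6 — gives 6 non-empty perimeters. Each is a 8-segment closed polygon; G0 lifts to the layer z and rapids to the start vertex, then G1 traces the edges.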